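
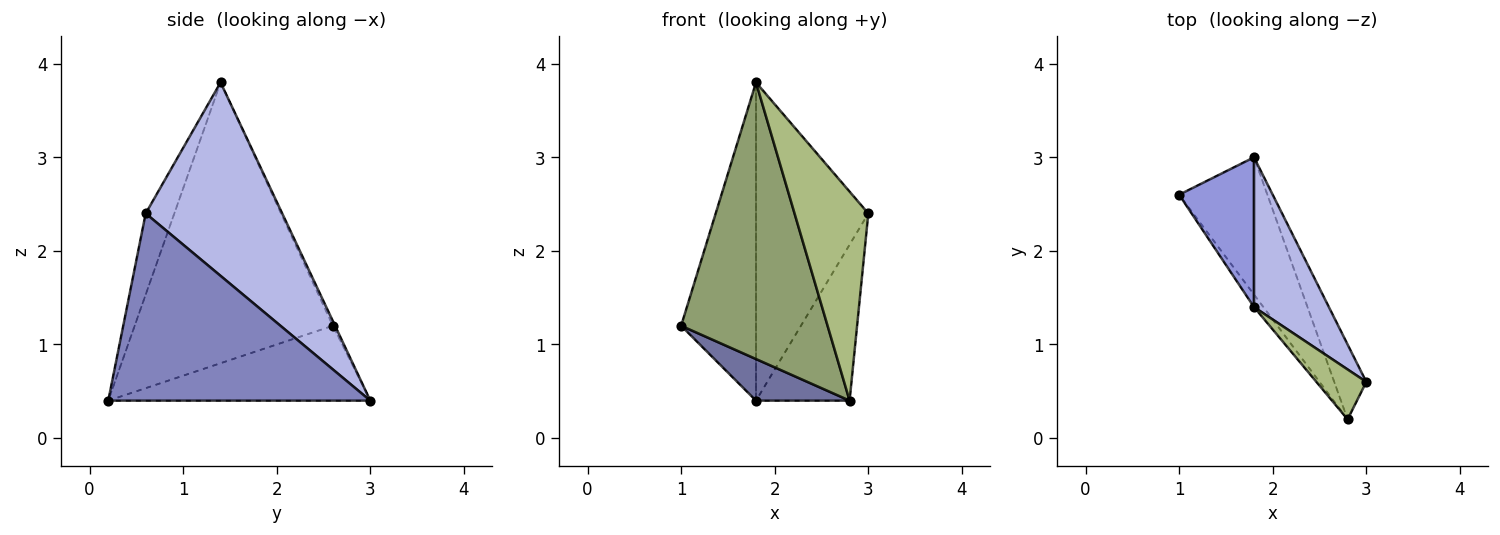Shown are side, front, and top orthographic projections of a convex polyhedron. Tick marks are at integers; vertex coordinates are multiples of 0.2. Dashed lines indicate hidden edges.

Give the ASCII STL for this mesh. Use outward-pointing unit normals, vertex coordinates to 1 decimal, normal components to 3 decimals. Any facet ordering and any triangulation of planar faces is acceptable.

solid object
 facet normal -0.630 -0.225 -0.743
  outer loop
   vertex 2.8 0.2 0.4
   vertex 1.0 2.6 1.2
   vertex 1.8 3.0 0.4
  endloop
 endfacet
 facet normal 0.930 0.332 -0.159
  outer loop
   vertex 2.8 0.2 0.4
   vertex 1.8 3.0 0.4
   vertex 3.0 0.6 2.4
  endloop
 endfacet
 facet normal -0.027 0.904 0.426
  outer loop
   vertex 1.8 1.4 3.8
   vertex 1.8 3.0 0.4
   vertex 1.0 2.6 1.2
  endloop
 endfacet
 facet normal 0.740 0.609 0.286
  outer loop
   vertex 1.8 1.4 3.8
   vertex 3.0 0.6 2.4
   vertex 1.8 3.0 0.4
  endloop
 endfacet
 facet normal -0.804 -0.594 -0.027
  outer loop
   vertex 1.8 1.4 3.8
   vertex 1.0 2.6 1.2
   vertex 2.8 0.2 0.4
  endloop
 endfacet
 facet normal -0.353 -0.910 0.217
  outer loop
   vertex 1.8 1.4 3.8
   vertex 2.8 0.2 0.4
   vertex 3.0 0.6 2.4
  endloop
 endfacet
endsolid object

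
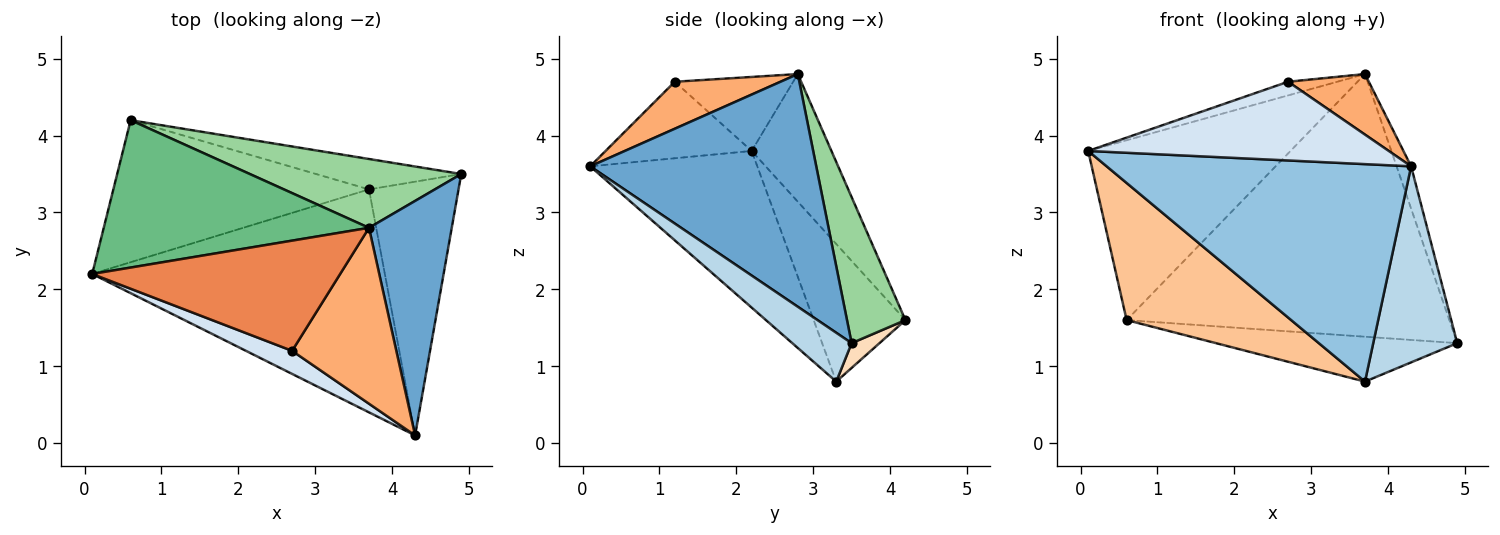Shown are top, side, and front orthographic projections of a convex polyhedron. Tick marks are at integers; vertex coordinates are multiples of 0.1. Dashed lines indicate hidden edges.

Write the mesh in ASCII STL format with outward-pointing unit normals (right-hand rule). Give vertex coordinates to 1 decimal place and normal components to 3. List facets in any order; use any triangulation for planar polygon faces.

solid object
 facet normal 0.940 0.060 0.335
  outer loop
   vertex 3.7 2.8 4.8
   vertex 4.3 0.1 3.6
   vertex 4.9 3.5 1.3
  endloop
 endfacet
 facet normal -0.358 -0.652 -0.668
  outer loop
   vertex 3.7 3.3 0.8
   vertex 4.3 0.1 3.6
   vertex 0.1 2.2 3.8
  endloop
 endfacet
 facet normal 0.396 -0.561 -0.727
  outer loop
   vertex 3.7 3.3 0.8
   vertex 4.9 3.5 1.3
   vertex 4.3 0.1 3.6
  endloop
 endfacet
 facet normal -0.423 -0.870 0.255
  outer loop
   vertex 2.7 1.2 4.7
   vertex 0.1 2.2 3.8
   vertex 4.3 0.1 3.6
  endloop
 endfacet
 facet normal -0.284 0.118 0.952
  outer loop
   vertex 2.7 1.2 4.7
   vertex 3.7 2.8 4.8
   vertex 0.1 2.2 3.8
  endloop
 endfacet
 facet normal 0.392 -0.299 0.870
  outer loop
   vertex 2.7 1.2 4.7
   vertex 4.3 0.1 3.6
   vertex 3.7 2.8 4.8
  endloop
 endfacet
 facet normal -0.361 -0.648 -0.671
  outer loop
   vertex 0.6 4.2 1.6
   vertex 3.7 3.3 0.8
   vertex 0.1 2.2 3.8
  endloop
 endfacet
 facet normal 0.095 0.824 -0.558
  outer loop
   vertex 0.6 4.2 1.6
   vertex 4.9 3.5 1.3
   vertex 3.7 3.3 0.8
  endloop
 endfacet
 facet normal -0.292 0.740 0.606
  outer loop
   vertex 0.6 4.2 1.6
   vertex 0.1 2.2 3.8
   vertex 3.7 2.8 4.8
  endloop
 endfacet
 facet normal 0.173 0.953 0.250
  outer loop
   vertex 0.6 4.2 1.6
   vertex 3.7 2.8 4.8
   vertex 4.9 3.5 1.3
  endloop
 endfacet
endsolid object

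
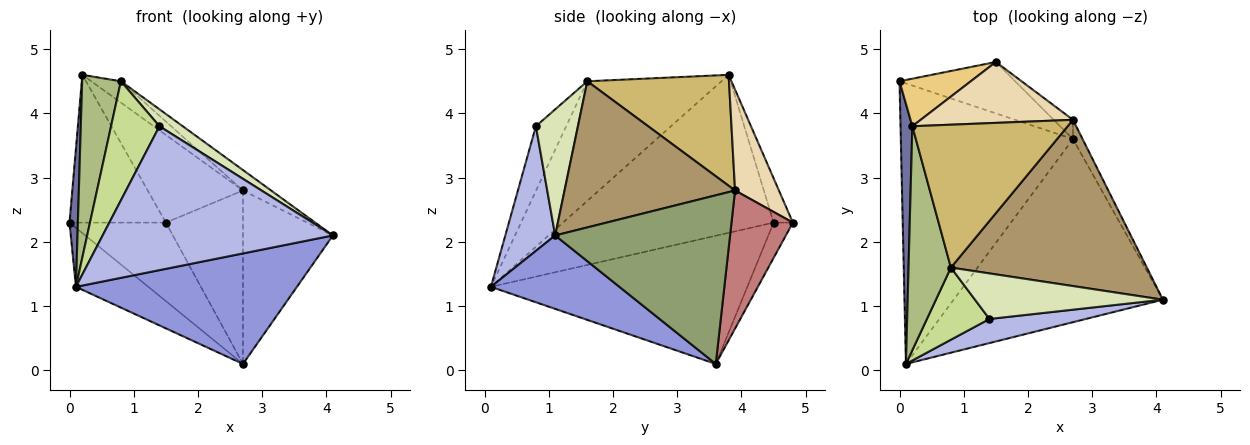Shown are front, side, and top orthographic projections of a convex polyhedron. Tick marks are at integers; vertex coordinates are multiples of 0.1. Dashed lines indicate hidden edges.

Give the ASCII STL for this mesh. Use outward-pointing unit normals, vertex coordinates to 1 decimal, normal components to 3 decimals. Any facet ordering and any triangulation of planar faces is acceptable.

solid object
 facet normal -0.996 -0.040 0.075
  outer loop
   vertex 0.2 3.8 4.6
   vertex 0.0 4.5 2.3
   vertex 0.1 0.1 1.3
  endloop
 endfacet
 facet normal -0.589 0.166 -0.791
  outer loop
   vertex 2.7 3.6 0.1
   vertex 0.1 0.1 1.3
   vertex 0.0 4.5 2.3
  endloop
 endfacet
 facet normal 0.288 -0.495 -0.820
  outer loop
   vertex 2.7 3.6 0.1
   vertex 4.1 1.1 2.1
   vertex 0.1 0.1 1.3
  endloop
 endfacet
 facet normal 0.209 -0.965 0.161
  outer loop
   vertex 1.4 0.8 3.8
   vertex 0.1 0.1 1.3
   vertex 4.1 1.1 2.1
  endloop
 endfacet
 facet normal 0.888 0.457 -0.051
  outer loop
   vertex 2.7 3.9 2.8
   vertex 4.1 1.1 2.1
   vertex 2.7 3.6 0.1
  endloop
 endfacet
 facet normal -0.910 -0.263 0.322
  outer loop
   vertex 0.8 1.6 4.5
   vertex 0.2 3.8 4.6
   vertex 0.1 0.1 1.3
  endloop
 endfacet
 facet normal -0.472 -0.754 0.457
  outer loop
   vertex 0.8 1.6 4.5
   vertex 0.1 0.1 1.3
   vertex 1.4 0.8 3.8
  endloop
 endfacet
 facet normal 0.532 -0.295 0.793
  outer loop
   vertex 0.8 1.6 4.5
   vertex 1.4 0.8 3.8
   vertex 4.1 1.1 2.1
  endloop
 endfacet
 facet normal 0.595 0.098 0.798
  outer loop
   vertex 0.8 1.6 4.5
   vertex 4.1 1.1 2.1
   vertex 2.7 3.9 2.8
  endloop
 endfacet
 facet normal 0.577 0.121 0.808
  outer loop
   vertex 0.8 1.6 4.5
   vertex 2.7 3.9 2.8
   vertex 0.2 3.8 4.6
  endloop
 endfacet
 facet normal -0.187 0.935 0.301
  outer loop
   vertex 1.5 4.8 2.3
   vertex 0.0 4.5 2.3
   vertex 0.2 3.8 4.6
  endloop
 endfacet
 facet normal 0.354 0.768 0.534
  outer loop
   vertex 1.5 4.8 2.3
   vertex 0.2 3.8 4.6
   vertex 2.7 3.9 2.8
  endloop
 endfacet
 facet normal -0.165 0.825 -0.540
  outer loop
   vertex 1.5 4.8 2.3
   vertex 2.7 3.6 0.1
   vertex 0.0 4.5 2.3
  endloop
 endfacet
 facet normal 0.621 0.779 -0.087
  outer loop
   vertex 1.5 4.8 2.3
   vertex 2.7 3.9 2.8
   vertex 2.7 3.6 0.1
  endloop
 endfacet
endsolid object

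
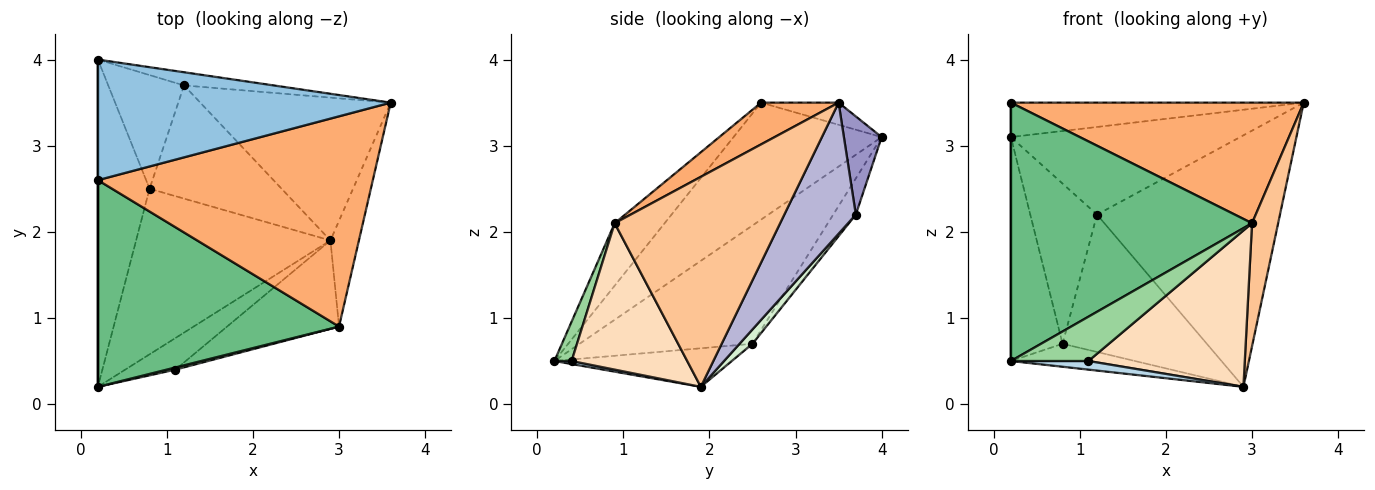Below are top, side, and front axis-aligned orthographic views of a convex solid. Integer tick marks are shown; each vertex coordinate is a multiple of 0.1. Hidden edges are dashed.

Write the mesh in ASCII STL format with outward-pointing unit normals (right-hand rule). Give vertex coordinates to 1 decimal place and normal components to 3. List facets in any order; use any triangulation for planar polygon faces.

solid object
 facet normal -1.000 0.000 0.000
  outer loop
   vertex 0.2 2.6 3.5
   vertex 0.2 4.0 3.1
   vertex 0.2 0.2 0.5
  endloop
 endfacet
 facet normal -0.073 0.274 0.959
  outer loop
   vertex 0.2 2.6 3.5
   vertex 3.6 3.5 3.5
   vertex 0.2 4.0 3.1
  endloop
 endfacet
 facet normal 0.058 -0.263 -0.963
  outer loop
   vertex 1.1 0.4 0.5
   vertex 0.2 0.2 0.5
   vertex 2.9 1.9 0.2
  endloop
 endfacet
 facet normal -0.884 0.264 -0.386
  outer loop
   vertex 0.8 2.5 0.7
   vertex 0.2 0.2 0.5
   vertex 0.2 4.0 3.1
  endloop
 endfacet
 facet normal -0.193 0.135 -0.972
  outer loop
   vertex 0.8 2.5 0.7
   vertex 2.9 1.9 0.2
   vertex 0.2 0.2 0.5
  endloop
 endfacet
 facet normal 0.131 -0.493 0.860
  outer loop
   vertex 3.0 0.9 2.1
   vertex 3.6 3.5 3.5
   vertex 0.2 2.6 3.5
  endloop
 endfacet
 facet normal 0.979 -0.154 -0.133
  outer loop
   vertex 3.0 0.9 2.1
   vertex 2.9 1.9 0.2
   vertex 3.6 3.5 3.5
  endloop
 endfacet
 facet normal 0.541 -0.732 -0.414
  outer loop
   vertex 3.0 0.9 2.1
   vertex 1.1 0.4 0.5
   vertex 2.9 1.9 0.2
  endloop
 endfacet
 facet normal -0.160 -0.771 0.617
  outer loop
   vertex 3.0 0.9 2.1
   vertex 0.2 2.6 3.5
   vertex 0.2 0.2 0.5
  endloop
 endfacet
 facet normal 0.217 -0.975 0.047
  outer loop
   vertex 3.0 0.9 2.1
   vertex 0.2 0.2 0.5
   vertex 1.1 0.4 0.5
  endloop
 endfacet
 facet normal -0.266 0.786 -0.558
  outer loop
   vertex 1.2 3.7 2.2
   vertex 0.8 2.5 0.7
   vertex 0.2 4.0 3.1
  endloop
 endfacet
 facet normal 0.069 0.770 -0.634
  outer loop
   vertex 1.2 3.7 2.2
   vertex 2.9 1.9 0.2
   vertex 0.8 2.5 0.7
  endloop
 endfacet
 facet normal 0.161 0.976 -0.147
  outer loop
   vertex 1.2 3.7 2.2
   vertex 0.2 4.0 3.1
   vertex 3.6 3.5 3.5
  endloop
 endfacet
 facet normal 0.322 0.823 -0.467
  outer loop
   vertex 1.2 3.7 2.2
   vertex 3.6 3.5 3.5
   vertex 2.9 1.9 0.2
  endloop
 endfacet
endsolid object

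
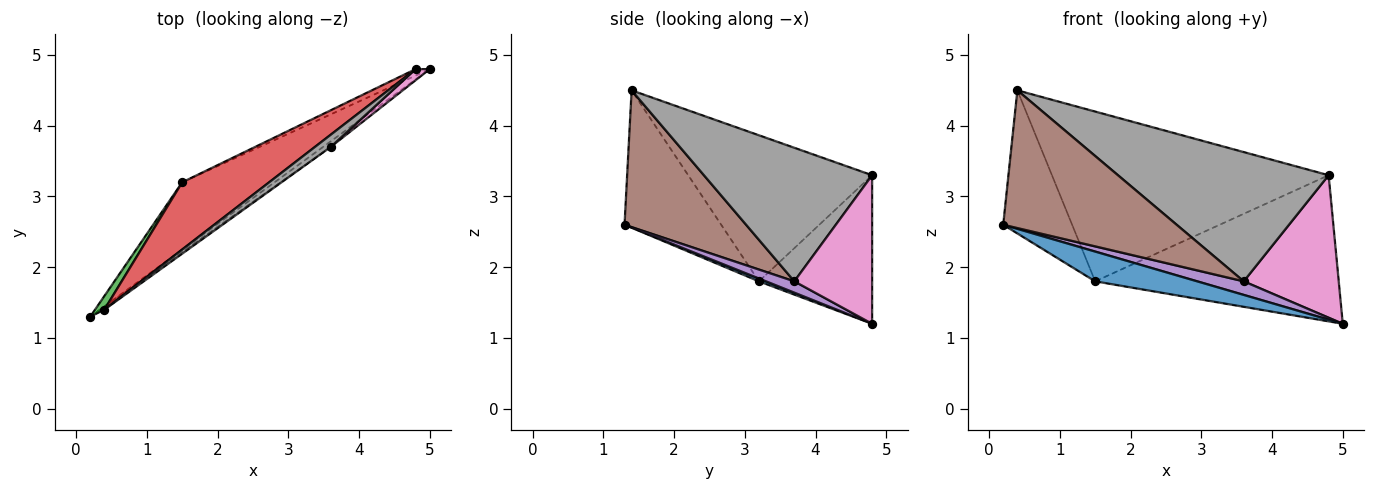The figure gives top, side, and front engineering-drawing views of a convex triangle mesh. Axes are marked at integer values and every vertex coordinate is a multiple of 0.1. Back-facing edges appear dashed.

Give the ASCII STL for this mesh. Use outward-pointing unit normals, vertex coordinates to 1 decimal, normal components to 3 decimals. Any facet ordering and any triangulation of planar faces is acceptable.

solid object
 facet normal 0.028 -0.404 -0.914
  outer loop
   vertex 1.5 3.2 1.8
   vertex 5.0 4.8 1.2
   vertex 0.2 1.3 2.6
  endloop
 endfacet
 facet normal -0.421 0.906 -0.040
  outer loop
   vertex 1.5 3.2 1.8
   vertex 4.8 4.8 3.3
   vertex 5.0 4.8 1.2
  endloop
 endfacet
 facet normal -0.813 0.580 0.055
  outer loop
   vertex 1.5 3.2 1.8
   vertex 0.2 1.3 2.6
   vertex 0.4 1.4 4.5
  endloop
 endfacet
 facet normal -0.526 0.791 0.313
  outer loop
   vertex 1.5 3.2 1.8
   vertex 0.4 1.4 4.5
   vertex 4.8 4.8 3.3
  endloop
 endfacet
 facet normal 0.490 -0.806 -0.333
  outer loop
   vertex 3.6 3.7 1.8
   vertex 0.2 1.3 2.6
   vertex 5.0 4.8 1.2
  endloop
 endfacet
 facet normal 0.574 -0.819 -0.017
  outer loop
   vertex 3.6 3.7 1.8
   vertex 0.4 1.4 4.5
   vertex 0.2 1.3 2.6
  endloop
 endfacet
 facet normal 0.633 -0.772 0.060
  outer loop
   vertex 3.6 3.7 1.8
   vertex 5.0 4.8 1.2
   vertex 4.8 4.8 3.3
  endloop
 endfacet
 facet normal 0.622 -0.779 0.074
  outer loop
   vertex 3.6 3.7 1.8
   vertex 4.8 4.8 3.3
   vertex 0.4 1.4 4.5
  endloop
 endfacet
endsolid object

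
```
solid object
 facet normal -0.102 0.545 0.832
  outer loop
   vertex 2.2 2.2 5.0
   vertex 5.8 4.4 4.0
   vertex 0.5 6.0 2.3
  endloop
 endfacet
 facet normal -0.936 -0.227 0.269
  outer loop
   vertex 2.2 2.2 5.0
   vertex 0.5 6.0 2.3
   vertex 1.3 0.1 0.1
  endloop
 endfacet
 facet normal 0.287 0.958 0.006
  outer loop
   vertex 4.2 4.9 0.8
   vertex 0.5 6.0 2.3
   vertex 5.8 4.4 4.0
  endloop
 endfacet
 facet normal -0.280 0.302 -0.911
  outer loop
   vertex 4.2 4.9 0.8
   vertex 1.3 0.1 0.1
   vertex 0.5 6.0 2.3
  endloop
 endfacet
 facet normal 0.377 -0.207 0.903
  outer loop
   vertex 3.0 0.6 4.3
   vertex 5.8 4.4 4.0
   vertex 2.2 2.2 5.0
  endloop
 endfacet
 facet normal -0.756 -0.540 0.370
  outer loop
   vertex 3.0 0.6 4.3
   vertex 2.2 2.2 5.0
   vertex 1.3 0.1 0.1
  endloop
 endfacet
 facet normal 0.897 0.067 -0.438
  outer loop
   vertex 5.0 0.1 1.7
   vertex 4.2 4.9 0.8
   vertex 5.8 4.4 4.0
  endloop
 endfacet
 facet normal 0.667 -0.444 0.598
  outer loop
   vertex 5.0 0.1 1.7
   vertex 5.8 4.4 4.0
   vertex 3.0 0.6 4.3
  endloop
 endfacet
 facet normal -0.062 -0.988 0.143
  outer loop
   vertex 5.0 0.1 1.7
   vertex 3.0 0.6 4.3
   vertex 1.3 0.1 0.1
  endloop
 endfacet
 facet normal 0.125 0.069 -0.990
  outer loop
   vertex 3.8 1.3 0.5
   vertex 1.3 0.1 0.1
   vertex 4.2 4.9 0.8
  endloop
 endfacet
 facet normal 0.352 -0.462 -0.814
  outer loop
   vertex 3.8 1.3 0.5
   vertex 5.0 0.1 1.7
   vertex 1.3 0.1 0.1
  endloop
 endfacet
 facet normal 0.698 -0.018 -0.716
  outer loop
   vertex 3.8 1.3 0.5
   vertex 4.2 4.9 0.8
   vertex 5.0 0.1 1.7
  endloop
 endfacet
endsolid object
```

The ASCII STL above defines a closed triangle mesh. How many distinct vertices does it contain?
8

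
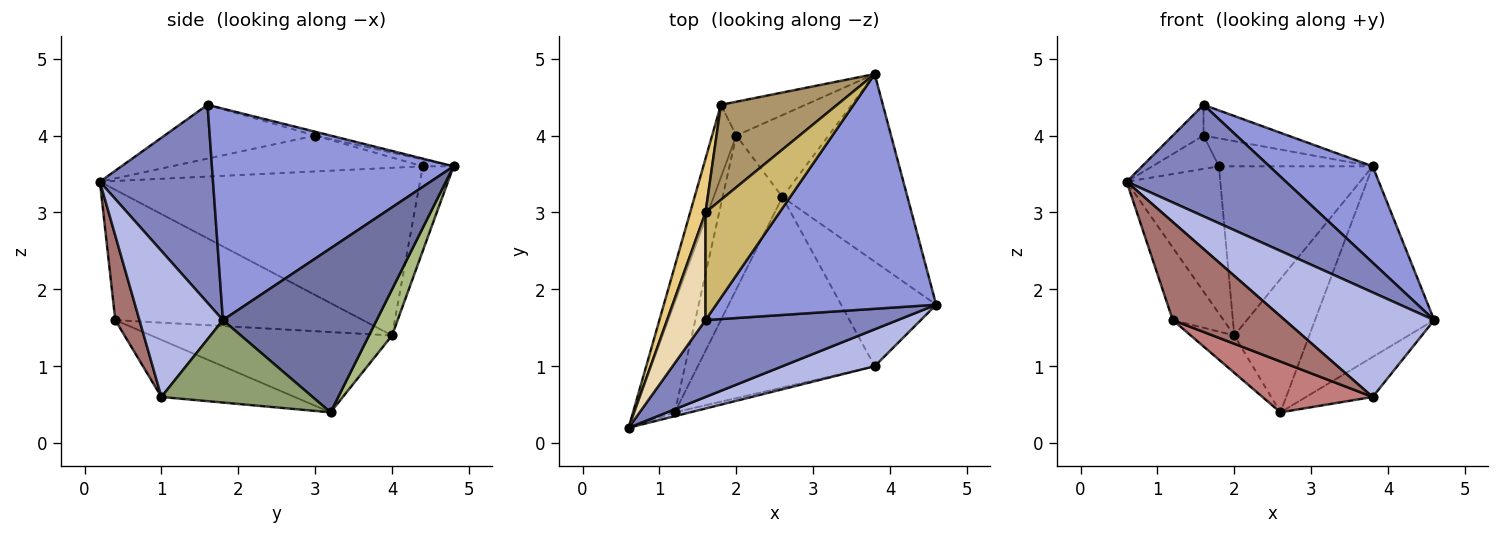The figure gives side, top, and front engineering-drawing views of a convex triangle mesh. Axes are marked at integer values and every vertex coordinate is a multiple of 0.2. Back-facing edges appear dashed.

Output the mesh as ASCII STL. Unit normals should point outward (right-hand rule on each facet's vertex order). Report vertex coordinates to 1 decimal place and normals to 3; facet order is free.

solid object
 facet normal 0.677 0.525 -0.516
  outer loop
   vertex 2.6 3.2 0.4
   vertex 3.8 4.8 3.6
   vertex 4.6 1.8 1.6
  endloop
 endfacet
 facet normal 0.505 -0.711 0.490
  outer loop
   vertex 1.6 1.6 4.4
   vertex 0.6 0.2 3.4
   vertex 4.6 1.8 1.6
  endloop
 endfacet
 facet normal 0.664 -0.284 0.691
  outer loop
   vertex 1.6 1.6 4.4
   vertex 4.6 1.8 1.6
   vertex 3.8 4.8 3.6
  endloop
 endfacet
 facet normal 0.466 -0.834 0.294
  outer loop
   vertex 3.8 1.0 0.6
   vertex 4.6 1.8 1.6
   vertex 0.6 0.2 3.4
  endloop
 endfacet
 facet normal 0.630 0.277 -0.726
  outer loop
   vertex 3.8 1.0 0.6
   vertex 2.6 3.2 0.4
   vertex 4.6 1.8 1.6
  endloop
 endfacet
 facet normal 0.253 0.824 -0.507
  outer loop
   vertex 2.0 4.0 1.4
   vertex 3.8 4.8 3.6
   vertex 2.6 3.2 0.4
  endloop
 endfacet
 facet normal -0.192 0.962 -0.192
  outer loop
   vertex 2.0 4.0 1.4
   vertex 1.8 4.4 3.6
   vertex 3.8 4.8 3.6
  endloop
 endfacet
 facet normal -0.951 0.278 -0.137
  outer loop
   vertex 2.0 4.0 1.4
   vertex 0.6 0.2 3.4
   vertex 1.8 4.4 3.6
  endloop
 endfacet
 facet normal -0.056 0.282 0.958
  outer loop
   vertex 1.6 3.0 4.0
   vertex 3.8 4.8 3.6
   vertex 1.8 4.4 3.6
  endloop
 endfacet
 facet normal -0.050 0.274 0.960
  outer loop
   vertex 1.6 3.0 4.0
   vertex 1.6 1.6 4.4
   vertex 3.8 4.8 3.6
  endloop
 endfacet
 facet normal -0.893 0.237 0.383
  outer loop
   vertex 1.6 3.0 4.0
   vertex 1.8 4.4 3.6
   vertex 0.6 0.2 3.4
  endloop
 endfacet
 facet normal -0.803 0.164 0.573
  outer loop
   vertex 1.6 3.0 4.0
   vertex 0.6 0.2 3.4
   vertex 1.6 1.6 4.4
  endloop
 endfacet
 facet normal 0.211 -0.977 -0.038
  outer loop
   vertex 1.2 0.4 1.6
   vertex 3.8 1.0 0.6
   vertex 0.6 0.2 3.4
  endloop
 endfacet
 facet normal -0.298 -0.246 -0.922
  outer loop
   vertex 1.2 0.4 1.6
   vertex 2.6 3.2 0.4
   vertex 3.8 1.0 0.6
  endloop
 endfacet
 facet normal -0.937 0.192 -0.291
  outer loop
   vertex 1.2 0.4 1.6
   vertex 0.6 0.2 3.4
   vertex 2.0 4.0 1.4
  endloop
 endfacet
 facet normal -0.794 0.144 -0.591
  outer loop
   vertex 1.2 0.4 1.6
   vertex 2.0 4.0 1.4
   vertex 2.6 3.2 0.4
  endloop
 endfacet
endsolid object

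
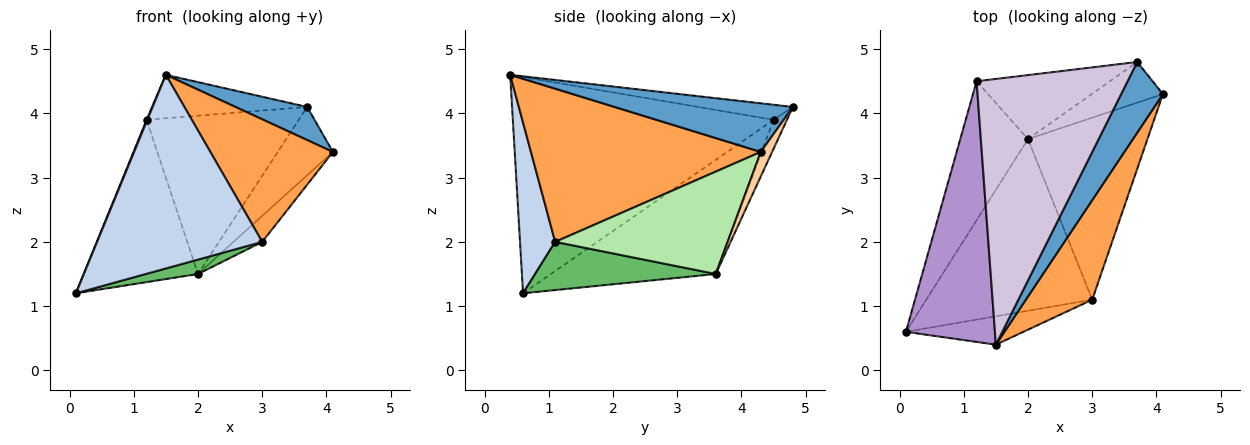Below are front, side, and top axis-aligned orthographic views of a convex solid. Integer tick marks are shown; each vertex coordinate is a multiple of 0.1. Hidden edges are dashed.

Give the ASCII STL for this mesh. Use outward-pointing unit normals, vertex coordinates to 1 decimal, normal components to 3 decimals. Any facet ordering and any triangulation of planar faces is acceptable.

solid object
 facet normal 0.726 -0.292 0.623
  outer loop
   vertex 3.7 4.8 4.1
   vertex 1.5 0.4 4.6
   vertex 4.1 4.3 3.4
  endloop
 endfacet
 facet normal 0.206 -0.968 -0.142
  outer loop
   vertex 3.0 1.1 2.0
   vertex 1.5 0.4 4.6
   vertex 0.1 0.6 1.2
  endloop
 endfacet
 facet normal 0.824 -0.440 0.357
  outer loop
   vertex 3.0 1.1 2.0
   vertex 4.1 4.3 3.4
   vertex 1.5 0.4 4.6
  endloop
 endfacet
 facet normal 0.174 0.846 -0.504
  outer loop
   vertex 2.0 3.6 1.5
   vertex 3.7 4.8 4.1
   vertex 4.1 4.3 3.4
  endloop
 endfacet
 facet normal 0.278 -0.080 -0.957
  outer loop
   vertex 2.0 3.6 1.5
   vertex 3.0 1.1 2.0
   vertex 0.1 0.6 1.2
  endloop
 endfacet
 facet normal 0.647 0.108 -0.755
  outer loop
   vertex 2.0 3.6 1.5
   vertex 4.1 4.3 3.4
   vertex 3.0 1.1 2.0
  endloop
 endfacet
 facet normal -0.739 0.512 -0.438
  outer loop
   vertex 1.2 4.5 3.9
   vertex 2.0 3.6 1.5
   vertex 0.1 0.6 1.2
  endloop
 endfacet
 facet normal -0.081 0.924 -0.374
  outer loop
   vertex 1.2 4.5 3.9
   vertex 3.7 4.8 4.1
   vertex 2.0 3.6 1.5
  endloop
 endfacet
 facet normal -0.925 -0.003 0.381
  outer loop
   vertex 1.2 4.5 3.9
   vertex 0.1 0.6 1.2
   vertex 1.5 0.4 4.6
  endloop
 endfacet
 facet normal -0.098 0.161 0.982
  outer loop
   vertex 1.2 4.5 3.9
   vertex 1.5 0.4 4.6
   vertex 3.7 4.8 4.1
  endloop
 endfacet
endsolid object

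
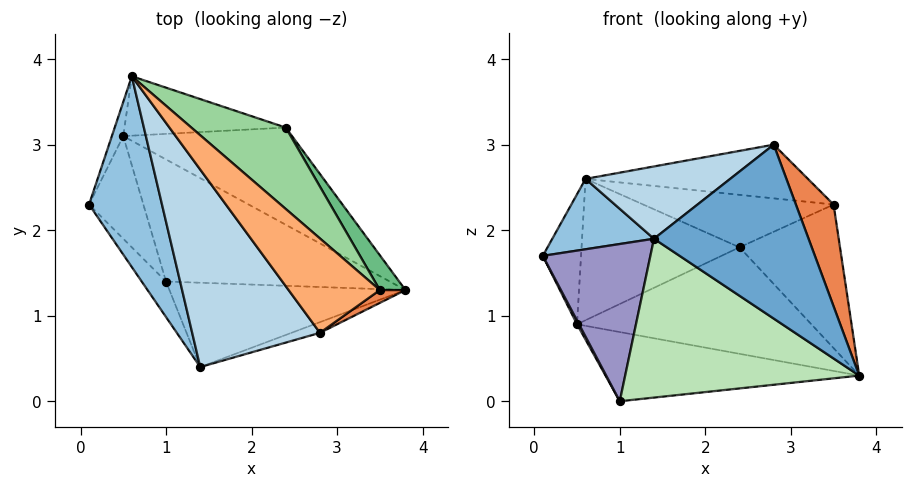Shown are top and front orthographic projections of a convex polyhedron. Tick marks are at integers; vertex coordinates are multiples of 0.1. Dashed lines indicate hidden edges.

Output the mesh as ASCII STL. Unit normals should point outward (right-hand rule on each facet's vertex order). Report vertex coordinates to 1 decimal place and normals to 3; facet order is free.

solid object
 facet normal 0.316 -0.947 -0.058
  outer loop
   vertex 1.4 0.4 1.9
   vertex 3.8 1.3 0.3
   vertex 2.8 0.8 3.0
  endloop
 endfacet
 facet normal -0.545 -0.290 0.787
  outer loop
   vertex 1.4 0.4 1.9
   vertex 0.6 3.8 2.6
   vertex 0.1 2.3 1.7
  endloop
 endfacet
 facet normal -0.539 -0.290 0.791
  outer loop
   vertex 1.4 0.4 1.9
   vertex 2.8 0.8 3.0
   vertex 0.6 3.8 2.6
  endloop
 endfacet
 facet normal -0.925 0.366 -0.096
  outer loop
   vertex 0.5 3.1 0.9
   vertex 0.1 2.3 1.7
   vertex 0.6 3.8 2.6
  endloop
 endfacet
 facet normal 0.640 -0.762 0.096
  outer loop
   vertex 3.5 1.3 2.3
   vertex 2.8 0.8 3.0
   vertex 3.8 1.3 0.3
  endloop
 endfacet
 facet normal 0.459 0.439 0.772
  outer loop
   vertex 3.5 1.3 2.3
   vertex 0.6 3.8 2.6
   vertex 2.8 0.8 3.0
  endloop
 endfacet
 facet normal 0.270 0.711 -0.649
  outer loop
   vertex 2.4 3.2 1.8
   vertex 3.8 1.3 0.3
   vertex 0.5 3.1 0.9
  endloop
 endfacet
 facet normal 0.134 0.914 -0.384
  outer loop
   vertex 2.4 3.2 1.8
   vertex 0.5 3.1 0.9
   vertex 0.6 3.8 2.6
  endloop
 endfacet
 facet normal 0.844 0.522 0.127
  outer loop
   vertex 2.4 3.2 1.8
   vertex 3.5 1.3 2.3
   vertex 3.8 1.3 0.3
  endloop
 endfacet
 facet normal 0.485 0.474 0.735
  outer loop
   vertex 2.4 3.2 1.8
   vertex 0.6 3.8 2.6
   vertex 3.5 1.3 2.3
  endloop
 endfacet
 facet normal 0.019 -0.883 -0.469
  outer loop
   vertex 1.0 1.4 0.0
   vertex 3.8 1.3 0.3
   vertex 1.4 0.4 1.9
  endloop
 endfacet
 facet normal 0.110 0.490 -0.865
  outer loop
   vertex 1.0 1.4 0.0
   vertex 0.5 3.1 0.9
   vertex 3.8 1.3 0.3
  endloop
 endfacet
 facet normal -0.812 -0.569 -0.129
  outer loop
   vertex 1.0 1.4 0.0
   vertex 1.4 0.4 1.9
   vertex 0.1 2.3 1.7
  endloop
 endfacet
 facet normal -0.887 -0.017 -0.461
  outer loop
   vertex 1.0 1.4 0.0
   vertex 0.1 2.3 1.7
   vertex 0.5 3.1 0.9
  endloop
 endfacet
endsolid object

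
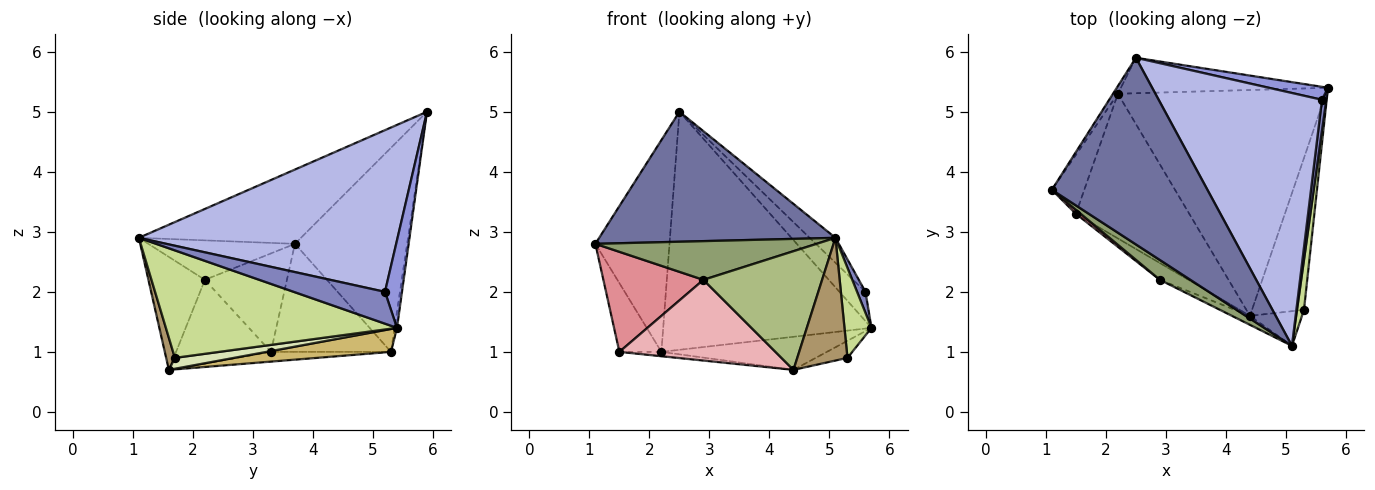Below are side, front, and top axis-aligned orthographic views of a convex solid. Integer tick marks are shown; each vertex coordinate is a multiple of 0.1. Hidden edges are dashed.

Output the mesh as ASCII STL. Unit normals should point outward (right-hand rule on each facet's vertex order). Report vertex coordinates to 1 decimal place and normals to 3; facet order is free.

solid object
 facet normal -0.365 -0.532 0.764
  outer loop
   vertex 2.5 5.9 5.0
   vertex 1.1 3.7 2.8
   vertex 5.1 1.1 2.9
  endloop
 endfacet
 facet normal 0.987 -0.091 0.134
  outer loop
   vertex 5.6 5.2 2.0
   vertex 5.1 1.1 2.9
   vertex 5.7 5.4 1.4
  endloop
 endfacet
 facet normal 0.513 0.785 0.347
  outer loop
   vertex 5.6 5.2 2.0
   vertex 5.7 5.4 1.4
   vertex 2.5 5.9 5.0
  endloop
 endfacet
 facet normal 0.702 0.070 0.709
  outer loop
   vertex 5.6 5.2 2.0
   vertex 2.5 5.9 5.0
   vertex 5.1 1.1 2.9
  endloop
 endfacet
 facet normal -0.508 -0.767 0.392
  outer loop
   vertex 2.9 2.2 2.2
   vertex 5.1 1.1 2.9
   vertex 1.1 3.7 2.8
  endloop
 endfacet
 facet normal -0.429 -0.901 -0.068
  outer loop
   vertex 2.9 2.2 2.2
   vertex 4.4 1.6 0.7
   vertex 5.1 1.1 2.9
  endloop
 endfacet
 facet normal 0.991 -0.116 0.064
  outer loop
   vertex 5.3 1.7 0.9
   vertex 5.7 5.4 1.4
   vertex 5.1 1.1 2.9
  endloop
 endfacet
 facet normal 0.204 0.109 -0.973
  outer loop
   vertex 5.3 1.7 0.9
   vertex 4.4 1.6 0.7
   vertex 5.7 5.4 1.4
  endloop
 endfacet
 facet normal 0.165 -0.949 -0.268
  outer loop
   vertex 5.3 1.7 0.9
   vertex 5.1 1.1 2.9
   vertex 4.4 1.6 0.7
  endloop
 endfacet
 facet normal 0.108 0.144 -0.984
  outer loop
   vertex 2.2 5.3 1.0
   vertex 5.7 5.4 1.4
   vertex 4.4 1.6 0.7
  endloop
 endfacet
 facet normal -0.011 0.989 -0.147
  outer loop
   vertex 2.2 5.3 1.0
   vertex 2.5 5.9 5.0
   vertex 5.7 5.4 1.4
  endloop
 endfacet
 facet normal -0.834 0.551 -0.020
  outer loop
   vertex 2.2 5.3 1.0
   vertex 1.1 3.7 2.8
   vertex 2.5 5.9 5.0
  endloop
 endfacet
 facet normal -0.908 0.318 -0.272
  outer loop
   vertex 1.5 3.3 1.0
   vertex 1.1 3.7 2.8
   vertex 2.2 5.3 1.0
  endloop
 endfacet
 facet normal -0.085 0.030 -0.996
  outer loop
   vertex 1.5 3.3 1.0
   vertex 2.2 5.3 1.0
   vertex 4.4 1.6 0.7
  endloop
 endfacet
 facet normal -0.634 -0.773 0.031
  outer loop
   vertex 1.5 3.3 1.0
   vertex 2.9 2.2 2.2
   vertex 1.1 3.7 2.8
  endloop
 endfacet
 facet normal -0.511 -0.841 -0.175
  outer loop
   vertex 1.5 3.3 1.0
   vertex 4.4 1.6 0.7
   vertex 2.9 2.2 2.2
  endloop
 endfacet
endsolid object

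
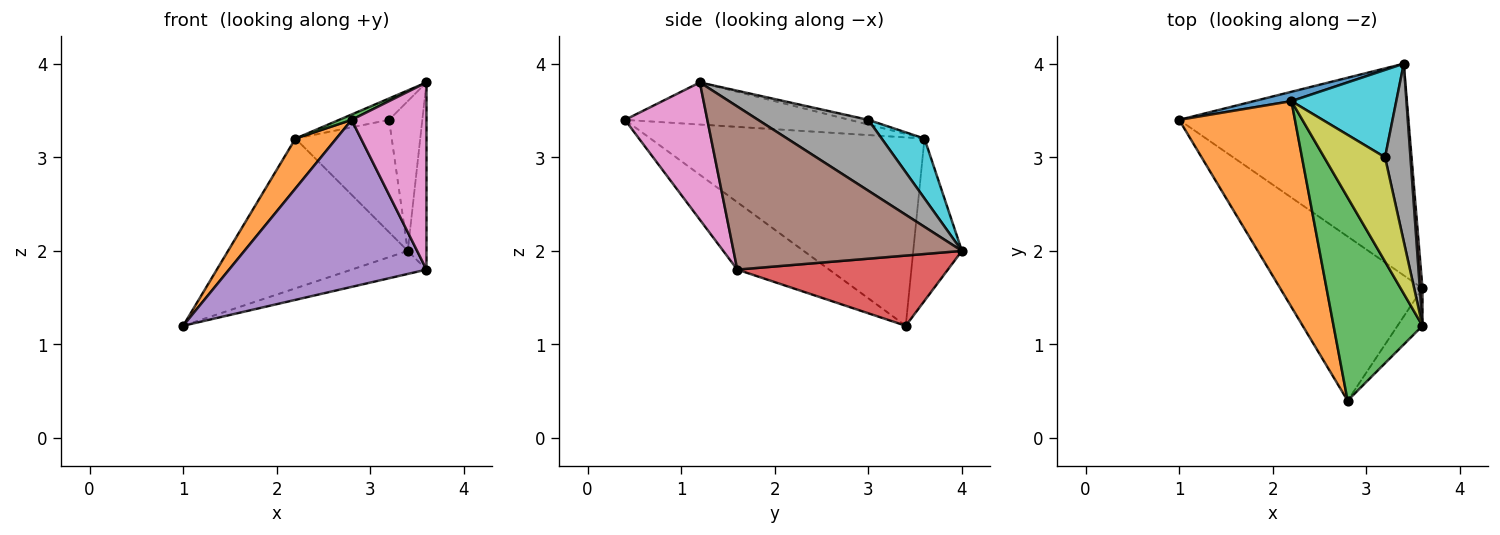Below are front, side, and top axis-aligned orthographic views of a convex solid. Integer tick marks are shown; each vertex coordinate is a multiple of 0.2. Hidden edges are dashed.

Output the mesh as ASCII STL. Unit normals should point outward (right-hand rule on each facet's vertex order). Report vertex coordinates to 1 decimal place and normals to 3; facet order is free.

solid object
 facet normal -0.261 0.963 0.060
  outer loop
   vertex 2.2 3.6 3.2
   vertex 3.4 4.0 2.0
   vertex 1.0 3.4 1.2
  endloop
 endfacet
 facet normal -0.845 -0.126 0.520
  outer loop
   vertex 2.2 3.6 3.2
   vertex 1.0 3.4 1.2
   vertex 2.8 0.4 3.4
  endloop
 endfacet
 facet normal -0.428 -0.024 0.903
  outer loop
   vertex 2.2 3.6 3.2
   vertex 2.8 0.4 3.4
   vertex 3.6 1.2 3.8
  endloop
 endfacet
 facet normal 0.291 0.104 -0.951
  outer loop
   vertex 3.6 1.6 1.8
   vertex 1.0 3.4 1.2
   vertex 3.4 4.0 2.0
  endloop
 endfacet
 facet normal -0.315 -0.677 -0.665
  outer loop
   vertex 3.6 1.6 1.8
   vertex 2.8 0.4 3.4
   vertex 1.0 3.4 1.2
  endloop
 endfacet
 facet normal 0.997 0.082 0.016
  outer loop
   vertex 3.6 1.6 1.8
   vertex 3.4 4.0 2.0
   vertex 3.6 1.2 3.8
  endloop
 endfacet
 facet normal 0.733 -0.667 -0.133
  outer loop
   vertex 3.6 1.6 1.8
   vertex 3.6 1.2 3.8
   vertex 2.8 0.4 3.4
  endloop
 endfacet
 facet normal 0.905 0.273 0.325
  outer loop
   vertex 3.2 3.0 3.4
   vertex 3.6 1.2 3.8
   vertex 3.4 4.0 2.0
  endloop
 endfacet
 facet normal -0.075 0.200 0.977
  outer loop
   vertex 3.2 3.0 3.4
   vertex 2.2 3.6 3.2
   vertex 3.6 1.2 3.8
  endloop
 endfacet
 facet normal 0.331 0.745 0.579
  outer loop
   vertex 3.2 3.0 3.4
   vertex 3.4 4.0 2.0
   vertex 2.2 3.6 3.2
  endloop
 endfacet
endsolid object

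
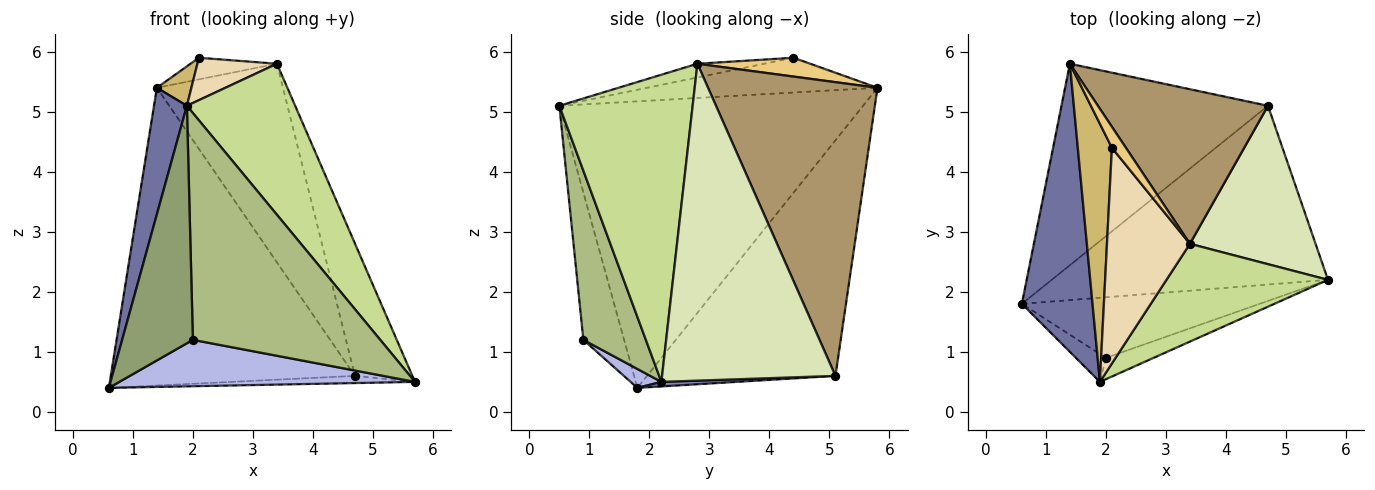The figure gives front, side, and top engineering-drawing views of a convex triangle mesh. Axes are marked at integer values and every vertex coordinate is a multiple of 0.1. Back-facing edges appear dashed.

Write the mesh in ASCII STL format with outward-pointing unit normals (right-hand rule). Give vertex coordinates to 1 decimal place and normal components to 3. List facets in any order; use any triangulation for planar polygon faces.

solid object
 facet normal -0.966 -0.105 0.238
  outer loop
   vertex 1.9 0.5 5.1
   vertex 1.4 5.8 5.4
   vertex 0.6 1.8 0.4
  endloop
 endfacet
 facet normal 0.016 0.040 -0.999
  outer loop
   vertex 4.7 5.1 0.6
   vertex 5.7 2.2 0.5
   vertex 0.6 1.8 0.4
  endloop
 endfacet
 facet normal -0.539 0.698 -0.472
  outer loop
   vertex 4.7 5.1 0.6
   vertex 0.6 1.8 0.4
   vertex 1.4 5.8 5.4
  endloop
 endfacet
 facet normal 0.063 -0.606 -0.793
  outer loop
   vertex 2.0 0.9 1.2
   vertex 0.6 1.8 0.4
   vertex 5.7 2.2 0.5
  endloop
 endfacet
 facet normal -0.496 -0.862 -0.101
  outer loop
   vertex 2.0 0.9 1.2
   vertex 1.9 0.5 5.1
   vertex 0.6 1.8 0.4
  endloop
 endfacet
 facet normal 0.315 -0.945 -0.089
  outer loop
   vertex 2.0 0.9 1.2
   vertex 5.7 2.2 0.5
   vertex 1.9 0.5 5.1
  endloop
 endfacet
 facet normal 0.719 -0.584 0.378
  outer loop
   vertex 3.4 2.8 5.8
   vertex 1.9 0.5 5.1
   vertex 5.7 2.2 0.5
  endloop
 endfacet
 facet normal 0.888 0.294 0.352
  outer loop
   vertex 3.4 2.8 5.8
   vertex 5.7 2.2 0.5
   vertex 4.7 5.1 0.6
  endloop
 endfacet
 facet normal 0.728 0.541 0.421
  outer loop
   vertex 3.4 2.8 5.8
   vertex 4.7 5.1 0.6
   vertex 1.4 5.8 5.4
  endloop
 endfacet
 facet normal -0.710 -0.106 0.696
  outer loop
   vertex 2.1 4.4 5.9
   vertex 1.4 5.8 5.4
   vertex 1.9 0.5 5.1
  endloop
 endfacet
 facet normal 0.683 0.523 0.509
  outer loop
   vertex 2.1 4.4 5.9
   vertex 3.4 2.8 5.8
   vertex 1.4 5.8 5.4
  endloop
 endfacet
 facet normal -0.160 -0.190 0.969
  outer loop
   vertex 2.1 4.4 5.9
   vertex 1.9 0.5 5.1
   vertex 3.4 2.8 5.8
  endloop
 endfacet
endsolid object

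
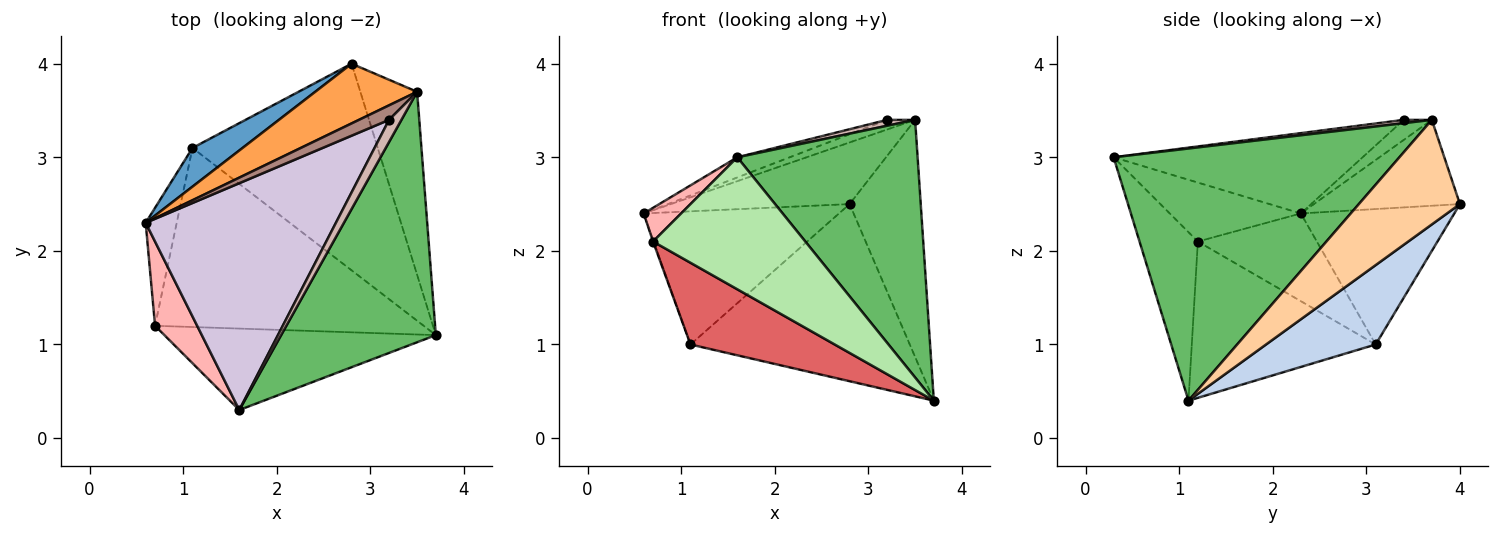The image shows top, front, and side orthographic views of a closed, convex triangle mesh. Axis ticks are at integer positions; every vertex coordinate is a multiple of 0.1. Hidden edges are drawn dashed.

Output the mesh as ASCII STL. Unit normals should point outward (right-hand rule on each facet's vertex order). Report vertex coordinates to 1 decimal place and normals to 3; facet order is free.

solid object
 facet normal -0.602 0.766 0.223
  outer loop
   vertex 1.1 3.1 1.0
   vertex 0.6 2.3 2.4
   vertex 2.8 4.0 2.5
  endloop
 endfacet
 facet normal 0.309 0.619 -0.722
  outer loop
   vertex 1.1 3.1 1.0
   vertex 2.8 4.0 2.5
   vertex 3.7 1.1 0.4
  endloop
 endfacet
 facet normal -0.506 0.620 0.600
  outer loop
   vertex 3.5 3.7 3.4
   vertex 2.8 4.0 2.5
   vertex 0.6 2.3 2.4
  endloop
 endfacet
 facet normal 0.747 0.526 -0.406
  outer loop
   vertex 3.5 3.7 3.4
   vertex 3.7 1.1 0.4
   vertex 2.8 4.0 2.5
  endloop
 endfacet
 facet normal 0.751 -0.474 0.461
  outer loop
   vertex 3.5 3.7 3.4
   vertex 1.6 0.3 3.0
   vertex 3.7 1.1 0.4
  endloop
 endfacet
 facet normal -0.310 -0.809 -0.499
  outer loop
   vertex 0.7 1.2 2.1
   vertex 3.7 1.1 0.4
   vertex 1.6 0.3 3.0
  endloop
 endfacet
 facet normal -0.468 -0.367 -0.804
  outer loop
   vertex 0.7 1.2 2.1
   vertex 1.1 3.1 1.0
   vertex 3.7 1.1 0.4
  endloop
 endfacet
 facet normal -0.793 -0.226 0.566
  outer loop
   vertex 0.7 1.2 2.1
   vertex 1.6 0.3 3.0
   vertex 0.6 2.3 2.4
  endloop
 endfacet
 facet normal -0.943 0.005 -0.334
  outer loop
   vertex 0.7 1.2 2.1
   vertex 0.6 2.3 2.4
   vertex 1.1 3.1 1.0
  endloop
 endfacet
 facet normal -0.388 0.082 0.918
  outer loop
   vertex 3.2 3.4 3.4
   vertex 0.6 2.3 2.4
   vertex 1.6 0.3 3.0
  endloop
 endfacet
 facet normal -0.485 0.485 0.728
  outer loop
   vertex 3.2 3.4 3.4
   vertex 3.5 3.7 3.4
   vertex 0.6 2.3 2.4
  endloop
 endfacet
 facet normal 0.250 -0.250 0.936
  outer loop
   vertex 3.2 3.4 3.4
   vertex 1.6 0.3 3.0
   vertex 3.5 3.7 3.4
  endloop
 endfacet
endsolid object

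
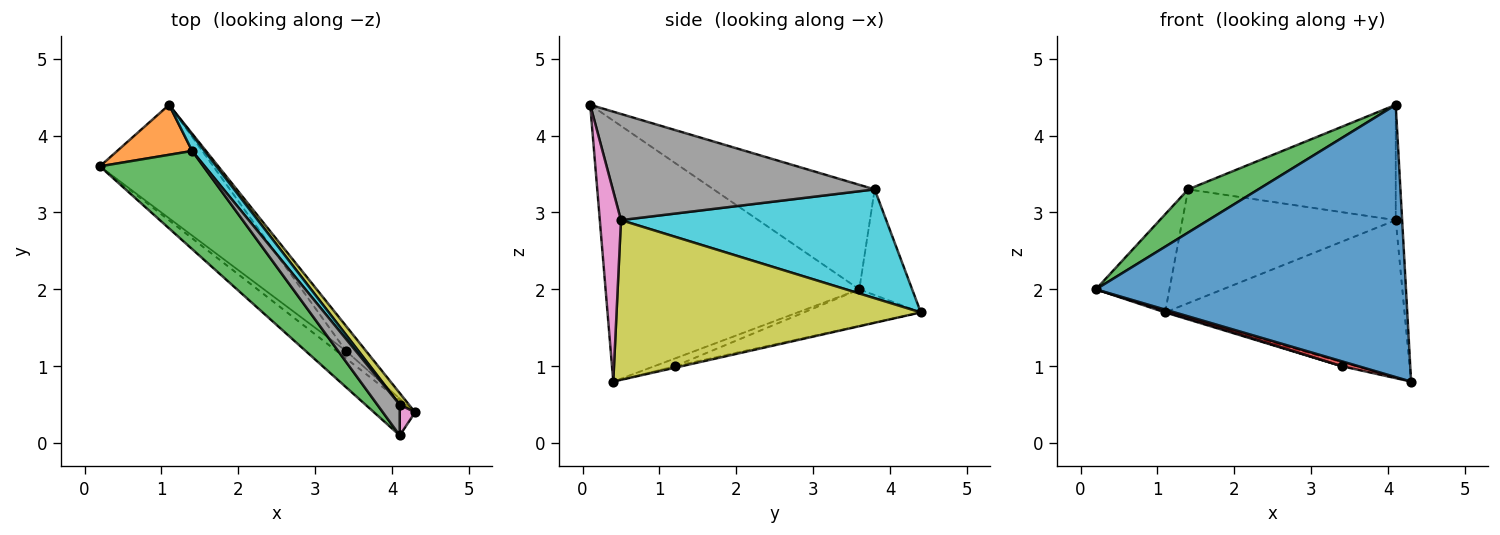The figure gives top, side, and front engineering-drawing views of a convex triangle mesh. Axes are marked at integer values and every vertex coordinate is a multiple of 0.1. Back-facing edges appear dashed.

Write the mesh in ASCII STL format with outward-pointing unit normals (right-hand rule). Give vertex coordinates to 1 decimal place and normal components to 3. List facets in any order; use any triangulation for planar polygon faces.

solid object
 facet normal -0.630 -0.770 -0.099
  outer loop
   vertex 4.1 0.1 4.4
   vertex 0.2 3.6 2.0
   vertex 4.3 0.4 0.8
  endloop
 endfacet
 facet normal -0.539 0.750 0.382
  outer loop
   vertex 1.4 3.8 3.3
   vertex 1.1 4.4 1.7
   vertex 0.2 3.6 2.0
  endloop
 endfacet
 facet normal -0.679 -0.296 0.672
  outer loop
   vertex 1.4 3.8 3.3
   vertex 0.2 3.6 2.0
   vertex 4.1 0.1 4.4
  endloop
 endfacet
 facet normal -0.557 -0.453 -0.696
  outer loop
   vertex 3.4 1.2 1.0
   vertex 4.3 0.4 0.8
   vertex 0.2 3.6 2.0
  endloop
 endfacet
 facet normal -0.307 -0.012 -0.952
  outer loop
   vertex 3.4 1.2 1.0
   vertex 0.2 3.6 2.0
   vertex 1.1 4.4 1.7
  endloop
 endfacet
 facet normal -0.076 0.161 -0.984
  outer loop
   vertex 3.4 1.2 1.0
   vertex 1.1 4.4 1.7
   vertex 4.3 0.4 0.8
  endloop
 endfacet
 facet normal 0.954 0.289 0.077
  outer loop
   vertex 4.1 0.5 2.9
   vertex 4.1 0.1 4.4
   vertex 4.3 0.4 0.8
  endloop
 endfacet
 facet normal 0.773 0.613 0.163
  outer loop
   vertex 4.1 0.5 2.9
   vertex 1.4 3.8 3.3
   vertex 4.1 0.1 4.4
  endloop
 endfacet
 facet normal 0.785 0.618 0.045
  outer loop
   vertex 4.1 0.5 2.9
   vertex 4.3 0.4 0.8
   vertex 1.1 4.4 1.7
  endloop
 endfacet
 facet normal 0.776 0.624 0.089
  outer loop
   vertex 4.1 0.5 2.9
   vertex 1.1 4.4 1.7
   vertex 1.4 3.8 3.3
  endloop
 endfacet
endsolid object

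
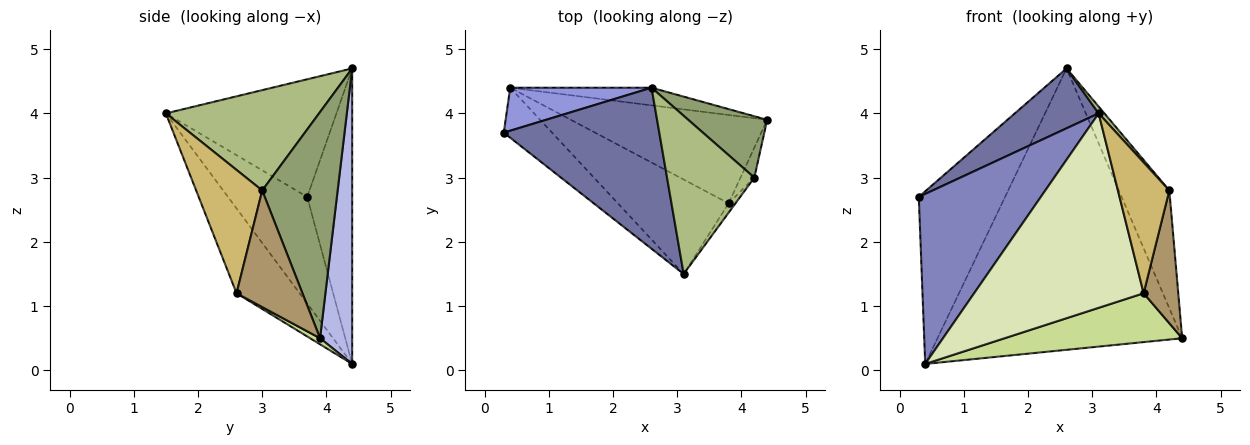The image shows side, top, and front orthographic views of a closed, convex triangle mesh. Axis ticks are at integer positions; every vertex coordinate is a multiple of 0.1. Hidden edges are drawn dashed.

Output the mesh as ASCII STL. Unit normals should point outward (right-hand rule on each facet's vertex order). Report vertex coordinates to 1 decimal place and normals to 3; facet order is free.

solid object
 facet normal -0.578 -0.284 0.765
  outer loop
   vertex 2.6 4.4 4.7
   vertex 0.3 3.7 2.7
   vertex 3.1 1.5 4.0
  endloop
 endfacet
 facet normal -0.529 -0.814 -0.240
  outer loop
   vertex 0.4 4.4 0.1
   vertex 3.1 1.5 4.0
   vertex 0.3 3.7 2.7
  endloop
 endfacet
 facet normal -0.451 0.866 0.216
  outer loop
   vertex 0.4 4.4 0.1
   vertex 0.3 3.7 2.7
   vertex 2.6 4.4 4.7
  endloop
 endfacet
 facet normal 0.130 0.990 -0.062
  outer loop
   vertex 0.4 4.4 0.1
   vertex 2.6 4.4 4.7
   vertex 4.4 3.9 0.5
  endloop
 endfacet
 facet normal 0.798 0.534 0.278
  outer loop
   vertex 4.2 3.0 2.8
   vertex 4.4 3.9 0.5
   vertex 2.6 4.4 4.7
  endloop
 endfacet
 facet normal 0.754 -0.028 0.656
  outer loop
   vertex 4.2 3.0 2.8
   vertex 2.6 4.4 4.7
   vertex 3.1 1.5 4.0
  endloop
 endfacet
 facet normal 0.027 -0.484 -0.875
  outer loop
   vertex 3.8 2.6 1.2
   vertex 0.4 4.4 0.1
   vertex 4.4 3.9 0.5
  endloop
 endfacet
 facet normal -0.317 -0.853 -0.414
  outer loop
   vertex 3.8 2.6 1.2
   vertex 3.1 1.5 4.0
   vertex 0.4 4.4 0.1
  endloop
 endfacet
 facet normal 0.880 -0.463 -0.104
  outer loop
   vertex 3.8 2.6 1.2
   vertex 4.4 3.9 0.5
   vertex 4.2 3.0 2.8
  endloop
 endfacet
 facet normal 0.789 -0.613 -0.044
  outer loop
   vertex 3.8 2.6 1.2
   vertex 4.2 3.0 2.8
   vertex 3.1 1.5 4.0
  endloop
 endfacet
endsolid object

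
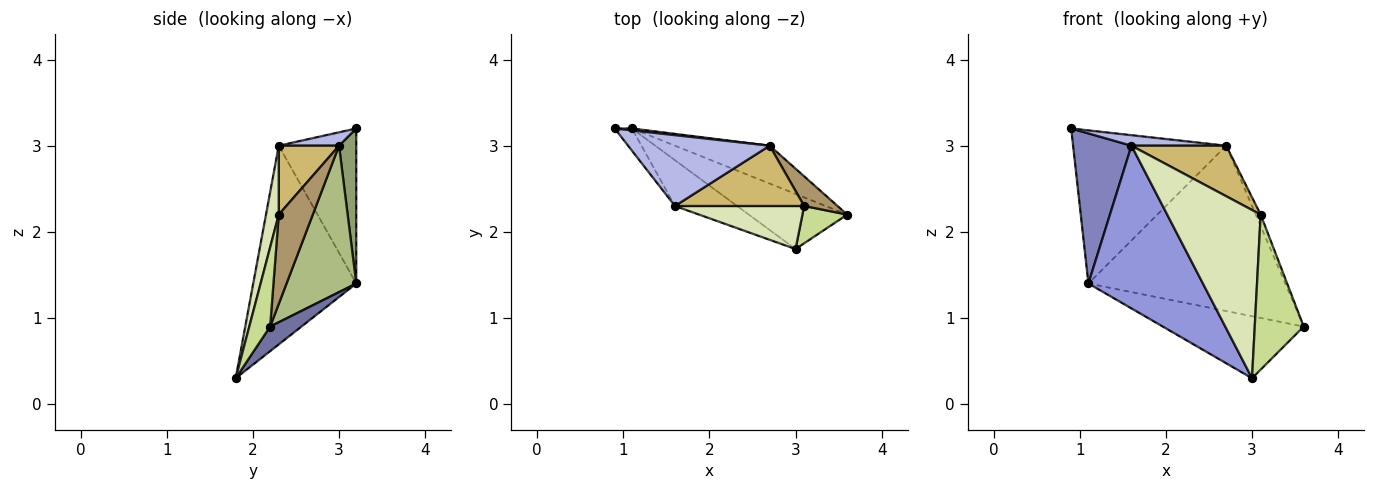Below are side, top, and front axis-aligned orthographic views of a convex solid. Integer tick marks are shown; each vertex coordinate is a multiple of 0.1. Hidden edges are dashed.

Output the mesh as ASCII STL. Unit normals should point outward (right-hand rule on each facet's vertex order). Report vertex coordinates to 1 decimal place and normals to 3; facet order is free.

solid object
 facet normal 0.164 0.737 -0.655
  outer loop
   vertex 1.1 3.2 1.4
   vertex 3.6 2.2 0.9
   vertex 3.0 1.8 0.3
  endloop
 endfacet
 facet normal -0.796 -0.599 -0.088
  outer loop
   vertex 1.6 2.3 3.0
   vertex 0.9 3.2 3.2
   vertex 1.1 3.2 1.4
  endloop
 endfacet
 facet normal -0.655 -0.728 -0.205
  outer loop
   vertex 1.6 2.3 3.0
   vertex 1.1 3.2 1.4
   vertex 3.0 1.8 0.3
  endloop
 endfacet
 facet normal 0.093 -0.146 0.985
  outer loop
   vertex 2.7 3.0 3.0
   vertex 0.9 3.2 3.2
   vertex 1.6 2.3 3.0
  endloop
 endfacet
 facet normal 0.112 0.994 0.012
  outer loop
   vertex 2.7 3.0 3.0
   vertex 1.1 3.2 1.4
   vertex 0.9 3.2 3.2
  endloop
 endfacet
 facet normal 0.326 0.921 -0.211
  outer loop
   vertex 2.7 3.0 3.0
   vertex 3.6 2.2 0.9
   vertex 1.1 3.2 1.4
  endloop
 endfacet
 facet normal 0.383 -0.898 0.216
  outer loop
   vertex 3.1 2.3 2.2
   vertex 3.0 1.8 0.3
   vertex 3.6 2.2 0.9
  endloop
 endfacet
 facet normal 0.131 -0.960 0.246
  outer loop
   vertex 3.1 2.3 2.2
   vertex 1.6 2.3 3.0
   vertex 3.0 1.8 0.3
  endloop
 endfacet
 facet normal 0.928 0.134 0.347
  outer loop
   vertex 3.1 2.3 2.2
   vertex 3.6 2.2 0.9
   vertex 2.7 3.0 3.0
  endloop
 endfacet
 facet normal 0.378 -0.595 0.709
  outer loop
   vertex 3.1 2.3 2.2
   vertex 2.7 3.0 3.0
   vertex 1.6 2.3 3.0
  endloop
 endfacet
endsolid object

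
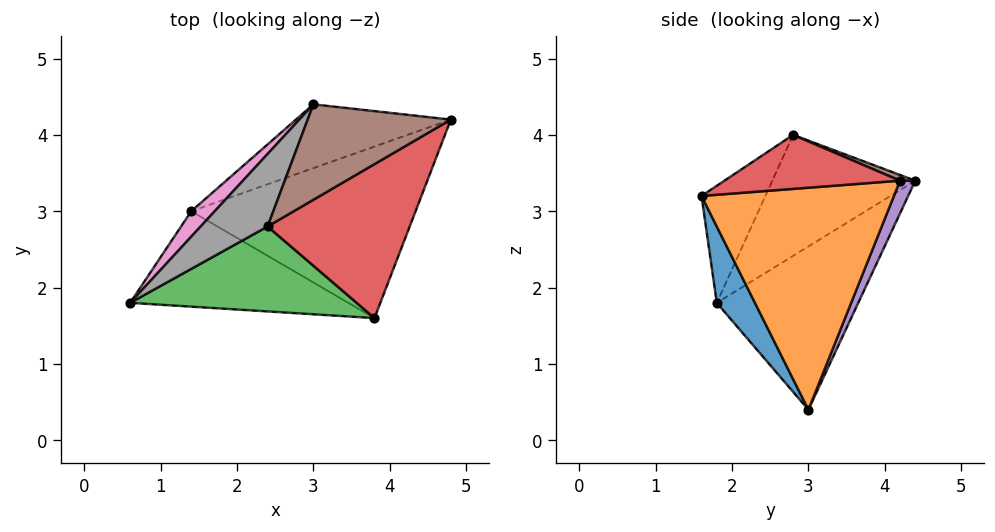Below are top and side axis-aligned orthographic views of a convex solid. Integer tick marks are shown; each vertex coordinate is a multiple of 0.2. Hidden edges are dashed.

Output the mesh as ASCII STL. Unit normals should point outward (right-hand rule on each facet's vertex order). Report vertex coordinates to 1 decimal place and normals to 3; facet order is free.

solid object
 facet normal 0.199 -0.797 -0.570
  outer loop
   vertex 1.4 3.0 0.4
   vertex 3.8 1.6 3.2
   vertex 0.6 1.8 1.8
  endloop
 endfacet
 facet normal 0.688 -0.211 -0.695
  outer loop
   vertex 1.4 3.0 0.4
   vertex 4.8 4.2 3.4
   vertex 3.8 1.6 3.2
  endloop
 endfacet
 facet normal -0.305 -0.748 0.589
  outer loop
   vertex 2.4 2.8 4.0
   vertex 0.6 1.8 1.8
   vertex 3.8 1.6 3.2
  endloop
 endfacet
 facet normal 0.348 -0.204 0.915
  outer loop
   vertex 2.4 2.8 4.0
   vertex 3.8 1.6 3.2
   vertex 4.8 4.2 3.4
  endloop
 endfacet
 facet normal 0.098 0.881 -0.463
  outer loop
   vertex 3.0 4.4 3.4
   vertex 4.8 4.2 3.4
   vertex 1.4 3.0 0.4
  endloop
 endfacet
 facet normal 0.038 0.338 0.940
  outer loop
   vertex 3.0 4.4 3.4
   vertex 2.4 2.8 4.0
   vertex 4.8 4.2 3.4
  endloop
 endfacet
 facet normal -0.763 0.637 0.110
  outer loop
   vertex 3.0 4.4 3.4
   vertex 1.4 3.0 0.4
   vertex 0.6 1.8 1.8
  endloop
 endfacet
 facet normal -0.780 0.454 0.431
  outer loop
   vertex 3.0 4.4 3.4
   vertex 0.6 1.8 1.8
   vertex 2.4 2.8 4.0
  endloop
 endfacet
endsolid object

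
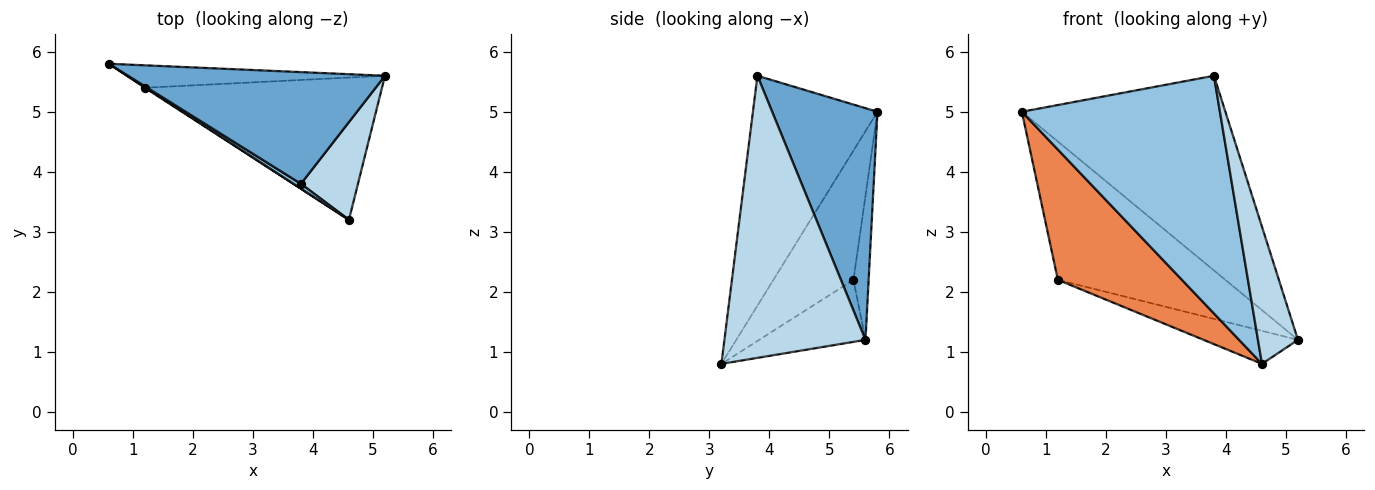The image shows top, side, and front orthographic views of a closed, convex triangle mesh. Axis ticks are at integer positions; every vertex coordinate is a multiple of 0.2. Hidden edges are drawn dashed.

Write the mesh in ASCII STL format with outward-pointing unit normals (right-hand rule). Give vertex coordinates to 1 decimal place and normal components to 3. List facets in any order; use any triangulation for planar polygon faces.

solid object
 facet normal 0.409 0.791 0.454
  outer loop
   vertex 3.8 3.8 5.6
   vertex 5.2 5.6 1.2
   vertex 0.6 5.8 5.0
  endloop
 endfacet
 facet normal -0.532 -0.846 0.017
  outer loop
   vertex 3.8 3.8 5.6
   vertex 0.6 5.8 5.0
   vertex 4.6 3.2 0.8
  endloop
 endfacet
 facet normal 0.944 -0.268 0.191
  outer loop
   vertex 3.8 3.8 5.6
   vertex 4.6 3.2 0.8
   vertex 5.2 5.6 1.2
  endloop
 endfacet
 facet normal -0.089 0.983 -0.160
  outer loop
   vertex 1.2 5.4 2.2
   vertex 0.6 5.8 5.0
   vertex 5.2 5.6 1.2
  endloop
 endfacet
 facet normal -0.542 -0.840 0.004
  outer loop
   vertex 1.2 5.4 2.2
   vertex 4.6 3.2 0.8
   vertex 0.6 5.8 5.0
  endloop
 endfacet
 facet normal -0.247 0.219 -0.944
  outer loop
   vertex 1.2 5.4 2.2
   vertex 5.2 5.6 1.2
   vertex 4.6 3.2 0.8
  endloop
 endfacet
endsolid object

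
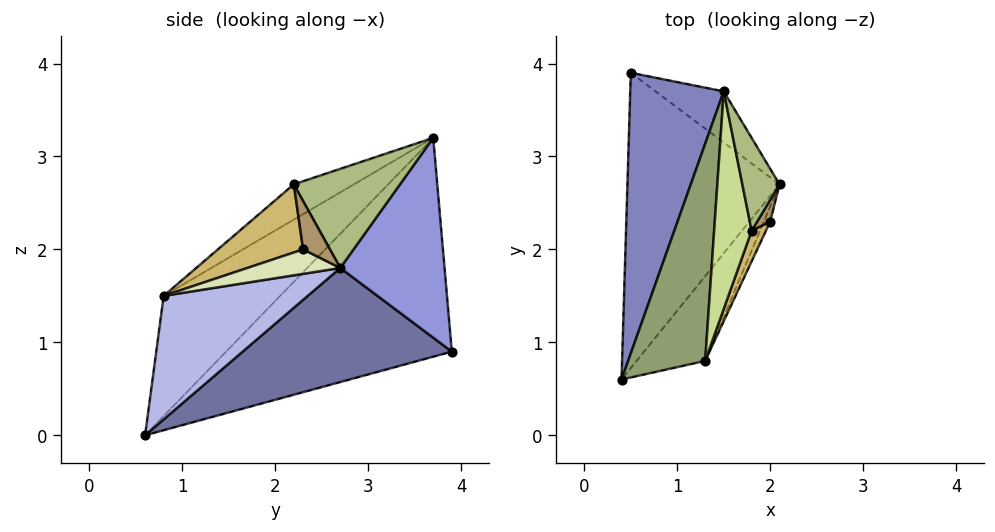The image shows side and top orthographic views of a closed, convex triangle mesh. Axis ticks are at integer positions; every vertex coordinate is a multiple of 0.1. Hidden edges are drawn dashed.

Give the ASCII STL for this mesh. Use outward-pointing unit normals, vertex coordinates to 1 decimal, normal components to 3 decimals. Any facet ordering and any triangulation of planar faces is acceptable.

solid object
 facet normal 0.588 0.196 -0.784
  outer loop
   vertex 0.5 3.9 0.9
   vertex 2.1 2.7 1.8
   vertex 0.4 0.6 0.0
  endloop
 endfacet
 facet normal -0.917 -0.079 0.392
  outer loop
   vertex 1.5 3.7 3.2
   vertex 0.5 3.9 0.9
   vertex 0.4 0.6 0.0
  endloop
 endfacet
 facet normal 0.663 0.714 -0.226
  outer loop
   vertex 1.5 3.7 3.2
   vertex 2.1 2.7 1.8
   vertex 0.5 3.9 0.9
  endloop
 endfacet
 facet normal 0.839 -0.280 -0.466
  outer loop
   vertex 1.3 0.8 1.5
   vertex 0.4 0.6 0.0
   vertex 2.1 2.7 1.8
  endloop
 endfacet
 facet normal -0.815 -0.250 0.522
  outer loop
   vertex 1.3 0.8 1.5
   vertex 1.5 3.7 3.2
   vertex 0.4 0.6 0.0
  endloop
 endfacet
 facet normal 0.934 0.070 0.350
  outer loop
   vertex 1.8 2.2 2.7
   vertex 2.1 2.7 1.8
   vertex 1.5 3.7 3.2
  endloop
 endfacet
 facet normal -0.640 -0.355 0.681
  outer loop
   vertex 1.8 2.2 2.7
   vertex 1.5 3.7 3.2
   vertex 1.3 0.8 1.5
  endloop
 endfacet
 facet normal 0.908 -0.345 -0.236
  outer loop
   vertex 2.0 2.3 2.0
   vertex 1.3 0.8 1.5
   vertex 2.1 2.7 1.8
  endloop
 endfacet
 facet normal 0.960 -0.111 0.258
  outer loop
   vertex 2.0 2.3 2.0
   vertex 2.1 2.7 1.8
   vertex 1.8 2.2 2.7
  endloop
 endfacet
 facet normal 0.867 -0.465 0.181
  outer loop
   vertex 2.0 2.3 2.0
   vertex 1.8 2.2 2.7
   vertex 1.3 0.8 1.5
  endloop
 endfacet
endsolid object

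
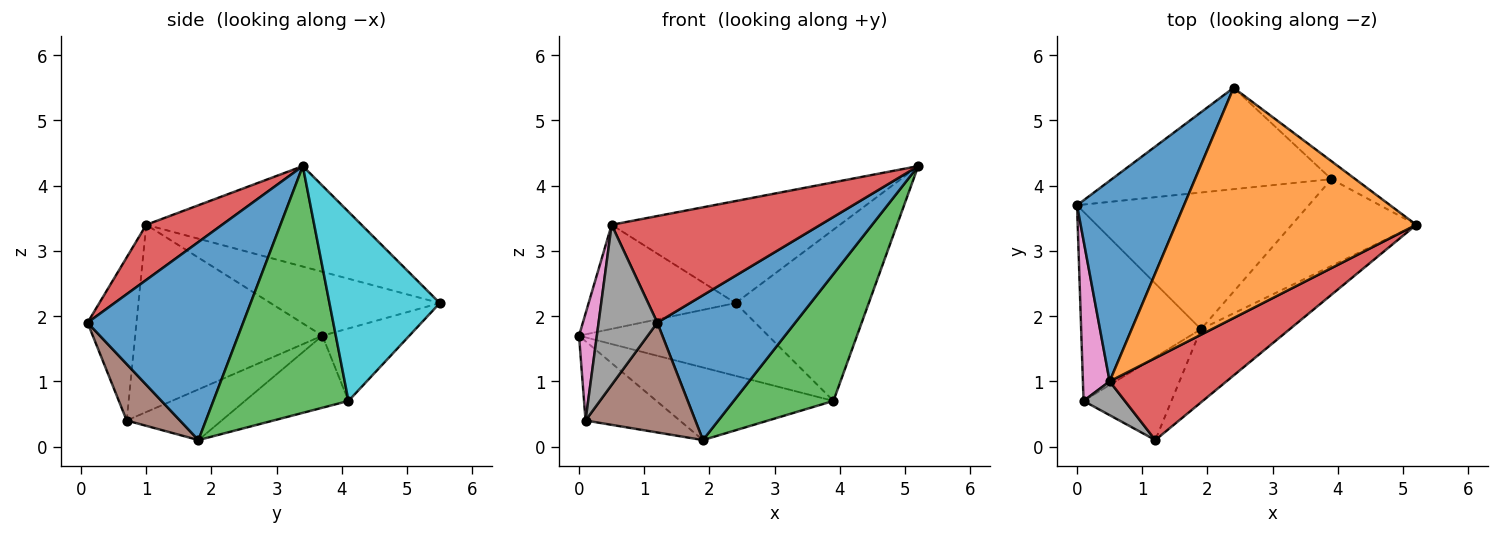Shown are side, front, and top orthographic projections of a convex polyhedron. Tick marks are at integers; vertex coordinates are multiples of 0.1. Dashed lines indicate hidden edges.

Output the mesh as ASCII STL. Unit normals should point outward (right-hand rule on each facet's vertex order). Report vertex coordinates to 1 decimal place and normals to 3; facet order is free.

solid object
 facet normal 0.710 -0.629 -0.318
  outer loop
   vertex 1.9 1.8 0.1
   vertex 5.2 3.4 4.3
   vertex 1.2 0.1 1.9
  endloop
 endfacet
 facet normal -0.265 0.452 -0.852
  outer loop
   vertex 3.9 4.1 0.7
   vertex 1.9 1.8 0.1
   vertex 0.0 3.7 1.7
  endloop
 endfacet
 facet normal 0.746 -0.550 -0.376
  outer loop
   vertex 3.9 4.1 0.7
   vertex 5.2 3.4 4.3
   vertex 1.9 1.8 0.1
  endloop
 endfacet
 facet normal 0.277 -0.762 0.586
  outer loop
   vertex 0.5 1.0 3.4
   vertex 1.2 0.1 1.9
   vertex 5.2 3.4 4.3
  endloop
 endfacet
 facet normal -0.363 0.360 -0.859
  outer loop
   vertex 0.1 0.7 0.4
   vertex 0.0 3.7 1.7
   vertex 1.9 1.8 0.1
  endloop
 endfacet
 facet normal 0.361 -0.744 -0.562
  outer loop
   vertex 0.1 0.7 0.4
   vertex 1.9 1.8 0.1
   vertex 1.2 0.1 1.9
  endloop
 endfacet
 facet normal -0.986 -0.094 0.141
  outer loop
   vertex 0.1 0.7 0.4
   vertex 0.5 1.0 3.4
   vertex 0.0 3.7 1.7
  endloop
 endfacet
 facet normal -0.632 -0.758 0.160
  outer loop
   vertex 0.1 0.7 0.4
   vertex 1.2 0.1 1.9
   vertex 0.5 1.0 3.4
  endloop
 endfacet
 facet normal -0.259 0.563 -0.785
  outer loop
   vertex 2.4 5.5 2.2
   vertex 3.9 4.1 0.7
   vertex 0.0 3.7 1.7
  endloop
 endfacet
 facet normal 0.636 0.768 -0.080
  outer loop
   vertex 2.4 5.5 2.2
   vertex 5.2 3.4 4.3
   vertex 3.9 4.1 0.7
  endloop
 endfacet
 facet normal -0.469 0.407 0.784
  outer loop
   vertex 2.4 5.5 2.2
   vertex 0.0 3.7 1.7
   vertex 0.5 1.0 3.4
  endloop
 endfacet
 facet normal -0.357 0.378 0.854
  outer loop
   vertex 2.4 5.5 2.2
   vertex 0.5 1.0 3.4
   vertex 5.2 3.4 4.3
  endloop
 endfacet
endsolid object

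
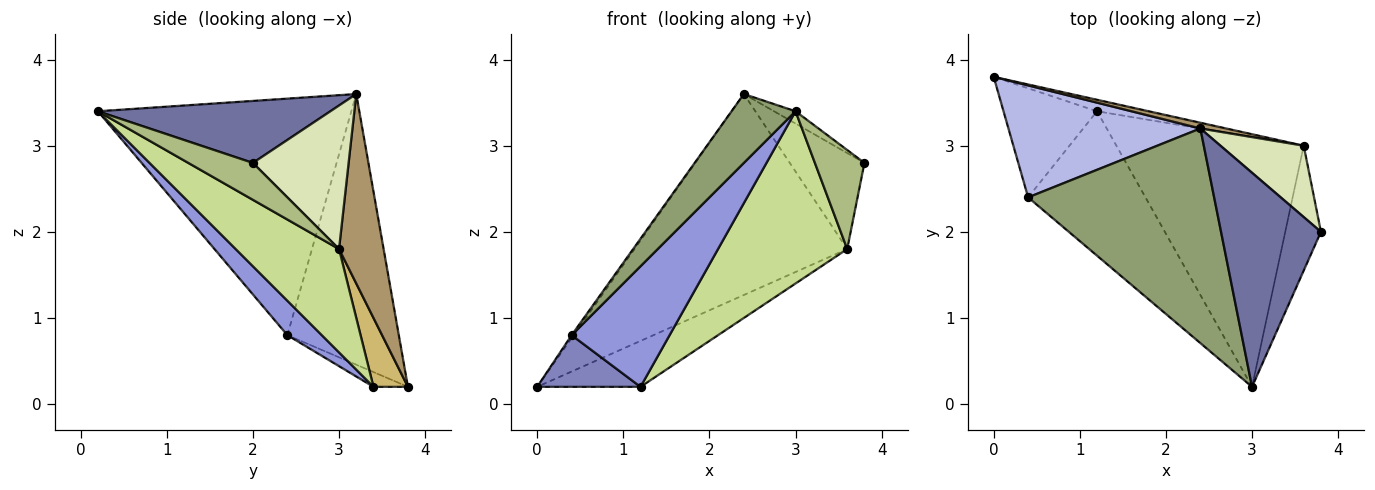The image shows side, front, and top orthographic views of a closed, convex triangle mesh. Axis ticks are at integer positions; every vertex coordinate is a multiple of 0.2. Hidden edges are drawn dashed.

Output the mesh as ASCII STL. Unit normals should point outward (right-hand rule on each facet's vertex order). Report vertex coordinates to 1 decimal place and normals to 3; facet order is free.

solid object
 facet normal 0.527 0.049 0.849
  outer loop
   vertex 2.4 3.2 3.6
   vertex 3.0 0.2 3.4
   vertex 3.8 2.0 2.8
  endloop
 endfacet
 facet normal -0.141 -0.424 -0.895
  outer loop
   vertex 0.4 2.4 0.8
   vertex 0.0 3.8 0.2
   vertex 1.2 3.4 0.2
  endloop
 endfacet
 facet normal 0.220 -0.625 -0.749
  outer loop
   vertex 0.4 2.4 0.8
   vertex 1.2 3.4 0.2
   vertex 3.0 0.2 3.4
  endloop
 endfacet
 facet normal -0.816 0.015 0.578
  outer loop
   vertex 0.4 2.4 0.8
   vertex 2.4 3.2 3.6
   vertex 0.0 3.8 0.2
  endloop
 endfacet
 facet normal -0.771 -0.195 0.606
  outer loop
   vertex 0.4 2.4 0.8
   vertex 3.0 0.2 3.4
   vertex 2.4 3.2 3.6
  endloop
 endfacet
 facet normal 0.630 -0.483 -0.609
  outer loop
   vertex 3.6 3.0 1.8
   vertex 3.8 2.0 2.8
   vertex 3.0 0.2 3.4
  endloop
 endfacet
 facet normal 0.414 -0.517 -0.750
  outer loop
   vertex 3.6 3.0 1.8
   vertex 3.0 0.2 3.4
   vertex 1.2 3.4 0.2
  endloop
 endfacet
 facet normal 0.717 0.559 0.416
  outer loop
   vertex 3.6 3.0 1.8
   vertex 2.4 3.2 3.6
   vertex 3.8 2.0 2.8
  endloop
 endfacet
 facet normal 0.205 0.978 0.028
  outer loop
   vertex 3.6 3.0 1.8
   vertex 0.0 3.8 0.2
   vertex 2.4 3.2 3.6
  endloop
 endfacet
 facet normal 0.308 0.923 -0.231
  outer loop
   vertex 3.6 3.0 1.8
   vertex 1.2 3.4 0.2
   vertex 0.0 3.8 0.2
  endloop
 endfacet
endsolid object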